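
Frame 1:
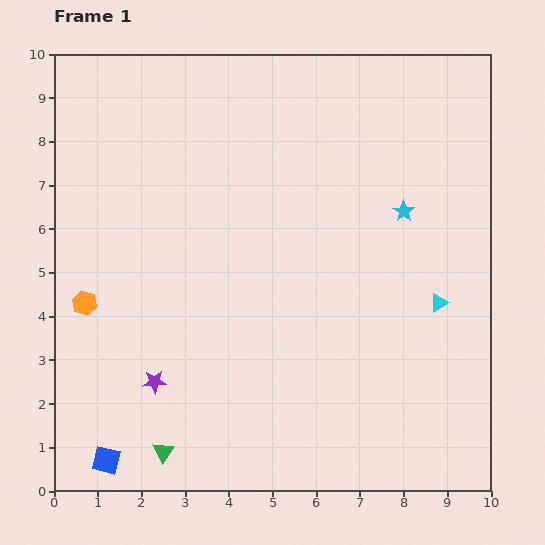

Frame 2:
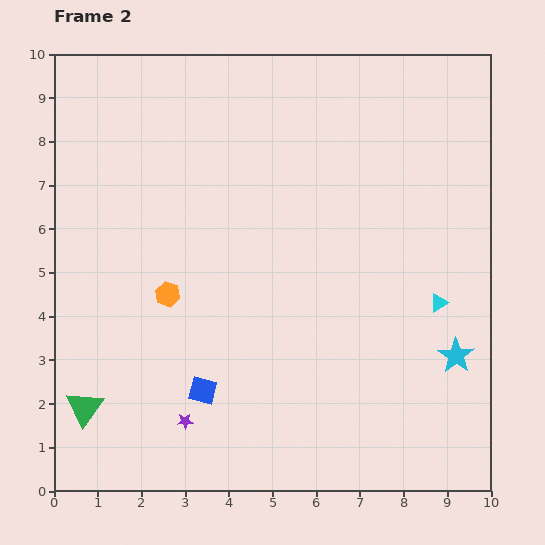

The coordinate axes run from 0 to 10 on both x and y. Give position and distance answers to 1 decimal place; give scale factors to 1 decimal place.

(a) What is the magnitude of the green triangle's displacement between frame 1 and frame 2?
2.1

The green triangle moved from (2.5, 0.9) to (0.7, 1.9), a distance of √(1.8² + 1.0²) ≈ 2.1.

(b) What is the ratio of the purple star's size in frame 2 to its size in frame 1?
0.7×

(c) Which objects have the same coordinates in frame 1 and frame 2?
the cyan triangle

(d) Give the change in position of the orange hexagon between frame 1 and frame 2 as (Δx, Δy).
(1.9, 0.2)

The orange hexagon was at (0.7, 4.3) in frame 1 and (2.6, 4.5) in frame 2.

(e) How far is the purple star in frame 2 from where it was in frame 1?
1.1

The purple star moved from (2.3, 2.5) to (3.0, 1.6), a distance of √(0.7² + 0.9²) ≈ 1.1.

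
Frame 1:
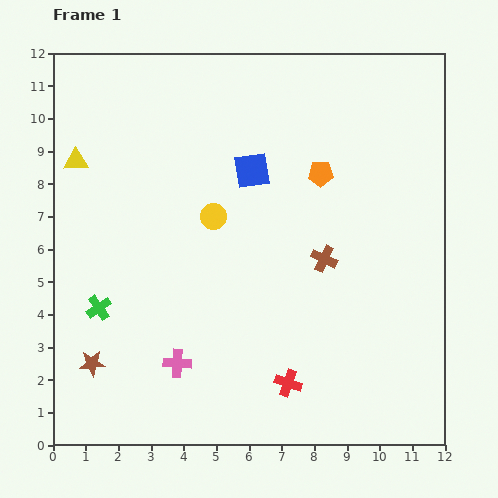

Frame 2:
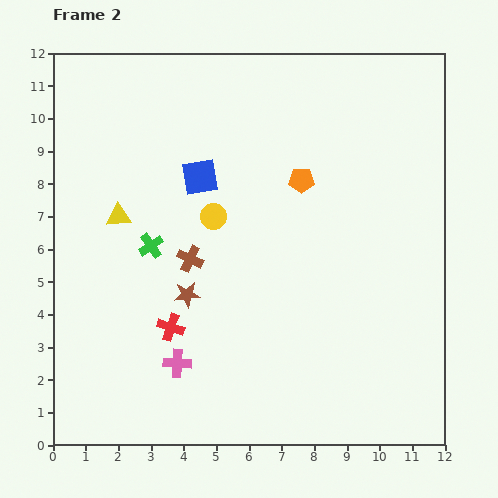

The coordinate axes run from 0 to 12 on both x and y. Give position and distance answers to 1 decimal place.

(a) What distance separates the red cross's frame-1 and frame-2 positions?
4.0

The red cross moved from (7.2, 1.9) to (3.6, 3.6), a distance of √(3.6² + 1.7²) ≈ 4.0.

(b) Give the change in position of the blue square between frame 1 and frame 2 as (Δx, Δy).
(-1.6, -0.2)

The blue square was at (6.1, 8.4) in frame 1 and (4.5, 8.2) in frame 2.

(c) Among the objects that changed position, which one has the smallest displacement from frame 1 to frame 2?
the orange pentagon

(moved 0.6)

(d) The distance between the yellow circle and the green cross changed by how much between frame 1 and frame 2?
-2.4

Distance in frame 1: 4.5. Distance in frame 2: 2.1.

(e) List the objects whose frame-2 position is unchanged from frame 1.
the yellow circle, the pink cross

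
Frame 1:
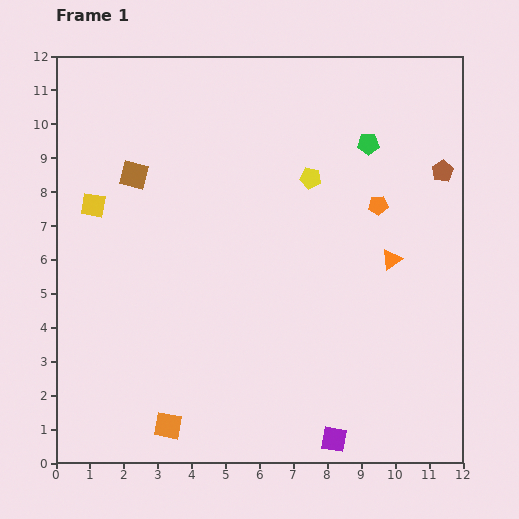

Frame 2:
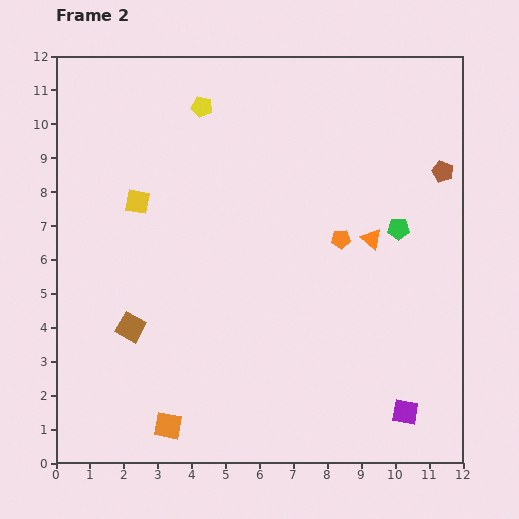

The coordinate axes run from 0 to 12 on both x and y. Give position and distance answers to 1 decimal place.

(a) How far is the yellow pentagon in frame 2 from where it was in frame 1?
3.8

The yellow pentagon moved from (7.5, 8.4) to (4.3, 10.5), a distance of √(3.2² + 2.1²) ≈ 3.8.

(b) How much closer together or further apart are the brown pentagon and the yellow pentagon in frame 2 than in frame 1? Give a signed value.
+3.4

Distance in frame 1: 3.9. Distance in frame 2: 7.3.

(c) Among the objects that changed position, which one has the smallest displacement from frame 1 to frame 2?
the orange triangle

(moved 0.8)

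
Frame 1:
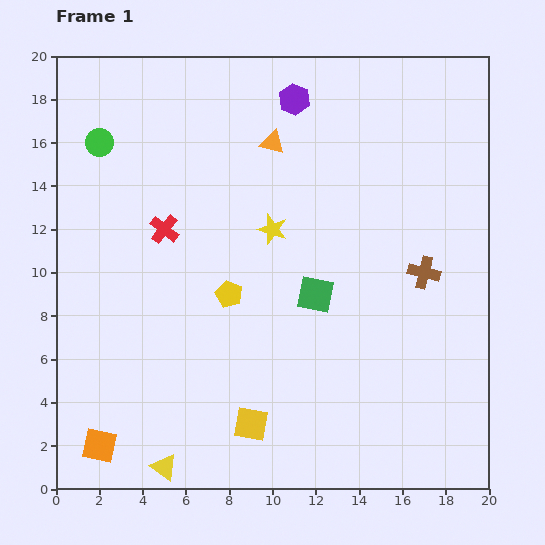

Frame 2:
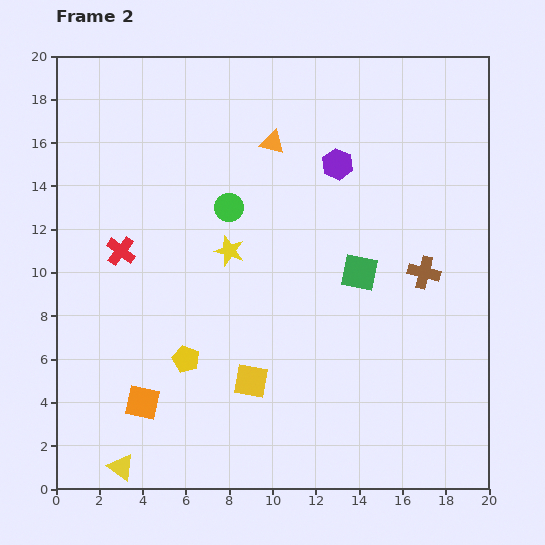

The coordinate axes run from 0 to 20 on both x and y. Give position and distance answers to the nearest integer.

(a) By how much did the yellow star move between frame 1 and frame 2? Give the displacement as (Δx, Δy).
(-2, -1)

The yellow star was at (10, 12) in frame 1 and (8, 11) in frame 2.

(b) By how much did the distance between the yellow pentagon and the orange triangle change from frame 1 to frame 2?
+4

Distance in frame 1: 7. Distance in frame 2: 11.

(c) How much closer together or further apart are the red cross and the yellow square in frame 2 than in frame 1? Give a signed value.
-2

Distance in frame 1: 10. Distance in frame 2: 8.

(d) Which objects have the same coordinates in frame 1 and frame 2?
the brown cross, the orange triangle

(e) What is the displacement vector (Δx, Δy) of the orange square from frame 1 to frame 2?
(2, 2)

The orange square was at (2, 2) in frame 1 and (4, 4) in frame 2.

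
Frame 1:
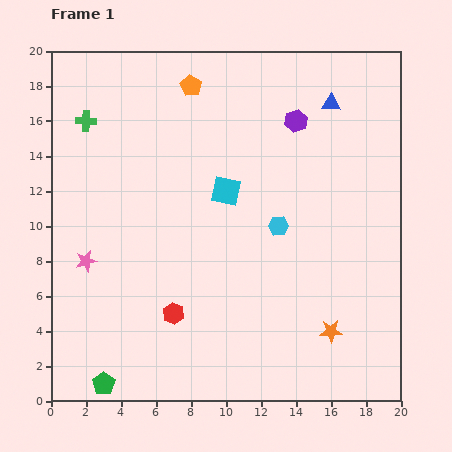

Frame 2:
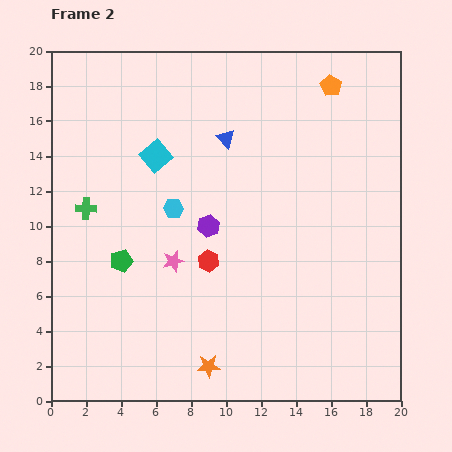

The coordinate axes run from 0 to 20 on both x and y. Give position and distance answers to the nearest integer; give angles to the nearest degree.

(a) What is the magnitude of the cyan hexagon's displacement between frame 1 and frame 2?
6

The cyan hexagon moved from (13, 10) to (7, 11), a distance of √(6² + 1²) ≈ 6.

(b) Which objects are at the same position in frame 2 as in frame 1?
none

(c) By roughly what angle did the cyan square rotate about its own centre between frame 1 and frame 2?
39° clockwise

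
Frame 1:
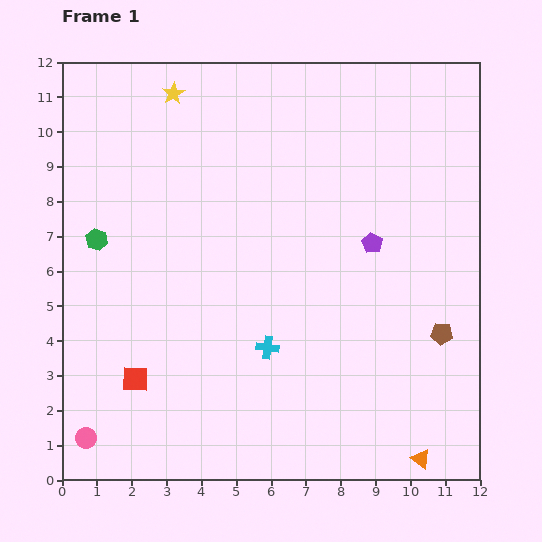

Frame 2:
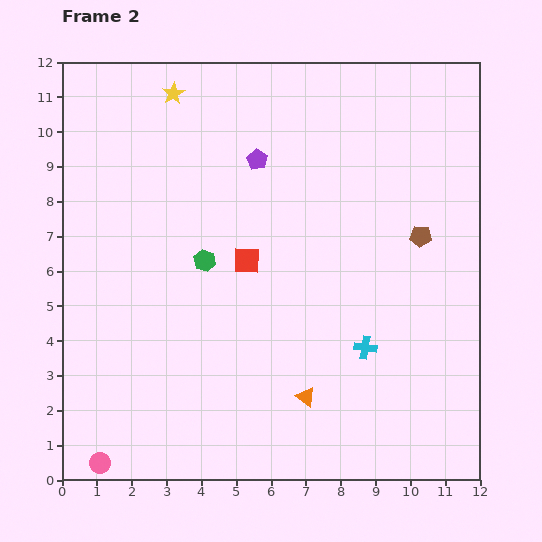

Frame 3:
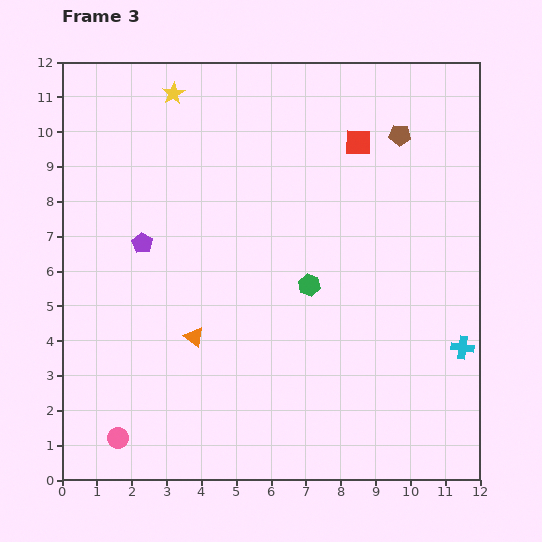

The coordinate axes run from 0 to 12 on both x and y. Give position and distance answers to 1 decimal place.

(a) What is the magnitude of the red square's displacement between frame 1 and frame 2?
4.7

The red square moved from (2.1, 2.9) to (5.3, 6.3), a distance of √(3.2² + 3.4²) ≈ 4.7.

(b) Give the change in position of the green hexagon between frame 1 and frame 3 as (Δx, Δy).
(6.1, -1.3)

The green hexagon was at (1.0, 6.9) in frame 1 and (7.1, 5.6) in frame 3.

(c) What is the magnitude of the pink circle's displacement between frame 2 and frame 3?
0.9

The pink circle moved from (1.1, 0.5) to (1.6, 1.2), a distance of √(0.5² + 0.7²) ≈ 0.9.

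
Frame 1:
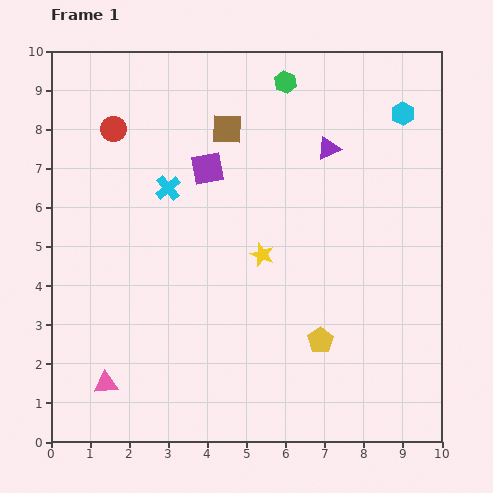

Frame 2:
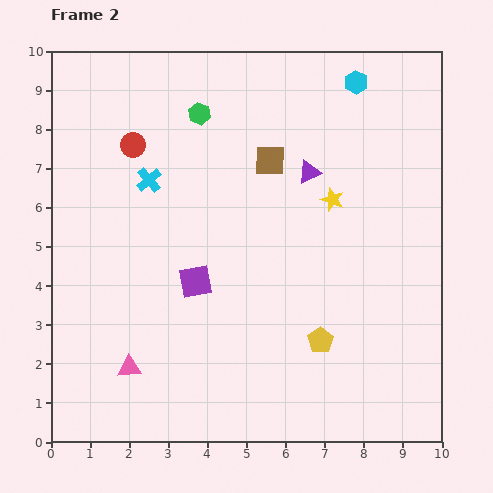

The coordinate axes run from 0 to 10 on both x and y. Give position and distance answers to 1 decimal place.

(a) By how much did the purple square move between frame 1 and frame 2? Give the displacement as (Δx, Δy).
(-0.3, -2.9)

The purple square was at (4.0, 7.0) in frame 1 and (3.7, 4.1) in frame 2.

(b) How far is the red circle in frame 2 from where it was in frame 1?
0.6

The red circle moved from (1.6, 8.0) to (2.1, 7.6), a distance of √(0.5² + 0.4²) ≈ 0.6.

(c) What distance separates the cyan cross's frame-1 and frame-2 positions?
0.5

The cyan cross moved from (3.0, 6.5) to (2.5, 6.7), a distance of √(0.5² + 0.2²) ≈ 0.5.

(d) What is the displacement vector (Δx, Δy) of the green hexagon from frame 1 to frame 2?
(-2.2, -0.8)

The green hexagon was at (6.0, 9.2) in frame 1 and (3.8, 8.4) in frame 2.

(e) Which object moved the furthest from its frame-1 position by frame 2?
the purple square

(moved 2.9; next 2.3)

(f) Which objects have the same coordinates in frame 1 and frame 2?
the yellow pentagon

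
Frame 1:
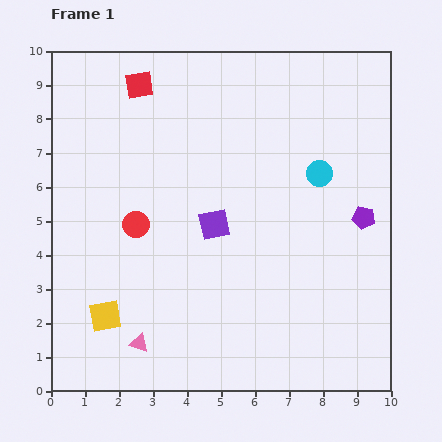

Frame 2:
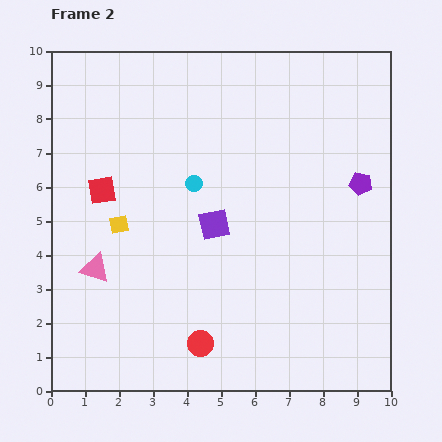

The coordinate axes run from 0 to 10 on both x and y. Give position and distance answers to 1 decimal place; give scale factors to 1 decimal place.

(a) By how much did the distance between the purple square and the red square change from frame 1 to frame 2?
-1.3

Distance in frame 1: 4.7. Distance in frame 2: 3.4.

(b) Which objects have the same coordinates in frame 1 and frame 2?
the purple square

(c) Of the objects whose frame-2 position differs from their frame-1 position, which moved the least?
the purple pentagon

(moved 1.0)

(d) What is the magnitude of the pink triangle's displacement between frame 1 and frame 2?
2.6

The pink triangle moved from (2.6, 1.4) to (1.3, 3.6), a distance of √(1.3² + 2.2²) ≈ 2.6.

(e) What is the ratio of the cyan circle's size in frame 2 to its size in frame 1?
0.6×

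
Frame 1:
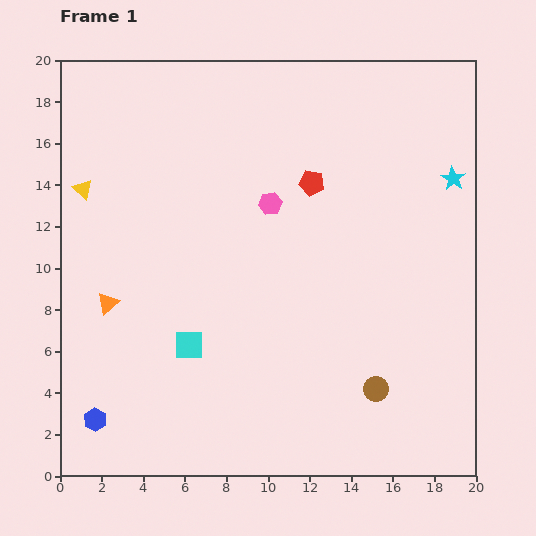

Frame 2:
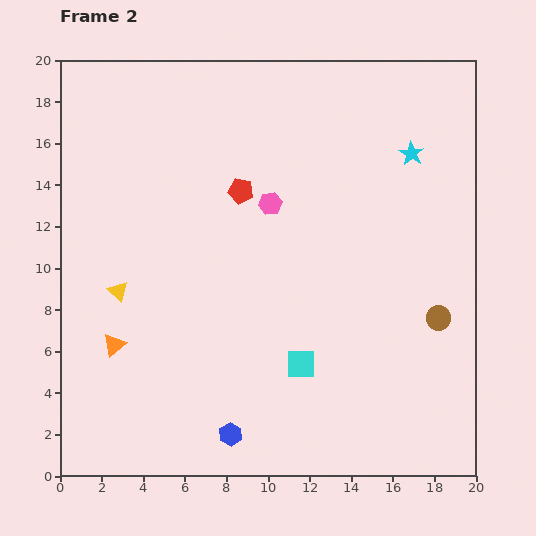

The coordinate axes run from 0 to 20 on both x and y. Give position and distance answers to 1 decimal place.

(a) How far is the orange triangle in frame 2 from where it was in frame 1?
2.0

The orange triangle moved from (2.3, 8.3) to (2.6, 6.3), a distance of √(0.3² + 2.0²) ≈ 2.0.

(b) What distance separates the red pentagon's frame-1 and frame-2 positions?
3.4

The red pentagon moved from (12.1, 14.1) to (8.7, 13.7), a distance of √(3.4² + 0.4²) ≈ 3.4.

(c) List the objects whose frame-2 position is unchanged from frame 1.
the pink hexagon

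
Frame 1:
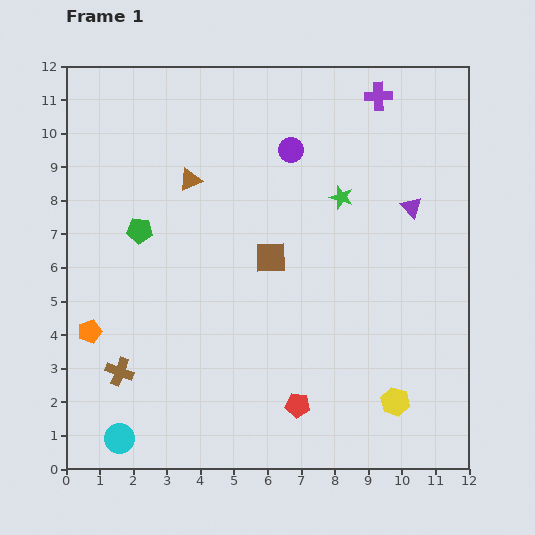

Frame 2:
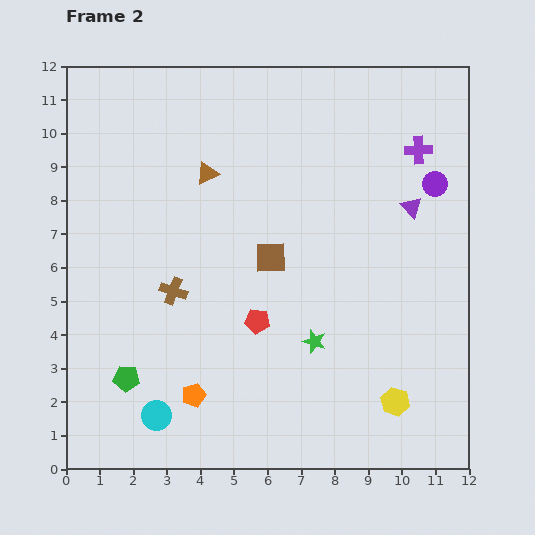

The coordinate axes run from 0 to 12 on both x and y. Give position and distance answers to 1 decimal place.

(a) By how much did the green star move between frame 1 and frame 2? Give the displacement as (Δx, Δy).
(-0.8, -4.3)

The green star was at (8.2, 8.1) in frame 1 and (7.4, 3.8) in frame 2.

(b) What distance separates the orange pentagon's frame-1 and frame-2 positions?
3.6

The orange pentagon moved from (0.7, 4.1) to (3.8, 2.2), a distance of √(3.1² + 1.9²) ≈ 3.6.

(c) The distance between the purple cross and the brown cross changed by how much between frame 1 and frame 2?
-2.8

Distance in frame 1: 11.2. Distance in frame 2: 8.4.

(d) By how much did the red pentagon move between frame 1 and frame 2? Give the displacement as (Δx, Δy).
(-1.2, 2.5)

The red pentagon was at (6.9, 1.9) in frame 1 and (5.7, 4.4) in frame 2.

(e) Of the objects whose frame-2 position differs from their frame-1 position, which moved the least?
the brown triangle

(moved 0.5)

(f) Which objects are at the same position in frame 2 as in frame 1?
the brown square, the yellow hexagon, the purple triangle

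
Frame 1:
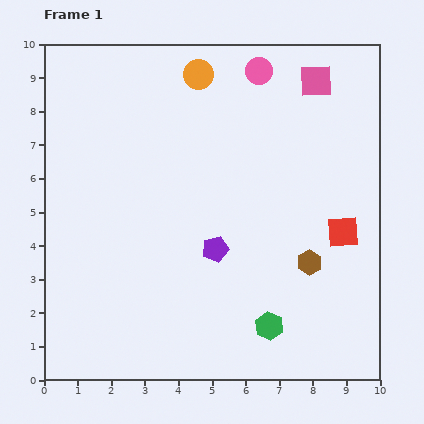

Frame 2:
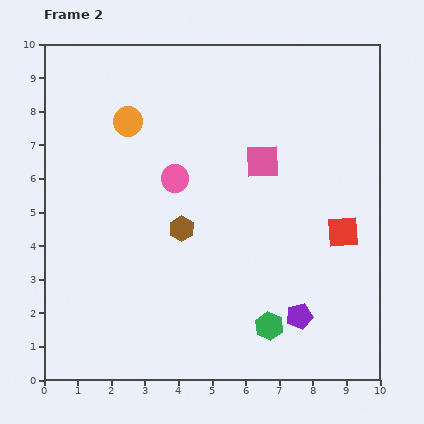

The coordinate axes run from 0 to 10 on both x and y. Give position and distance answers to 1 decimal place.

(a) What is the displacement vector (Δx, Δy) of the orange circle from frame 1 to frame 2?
(-2.1, -1.4)

The orange circle was at (4.6, 9.1) in frame 1 and (2.5, 7.7) in frame 2.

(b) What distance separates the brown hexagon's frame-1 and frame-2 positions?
3.9

The brown hexagon moved from (7.9, 3.5) to (4.1, 4.5), a distance of √(3.8² + 1.0²) ≈ 3.9.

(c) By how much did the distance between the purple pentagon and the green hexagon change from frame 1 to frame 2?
-1.9

Distance in frame 1: 2.8. Distance in frame 2: 0.9.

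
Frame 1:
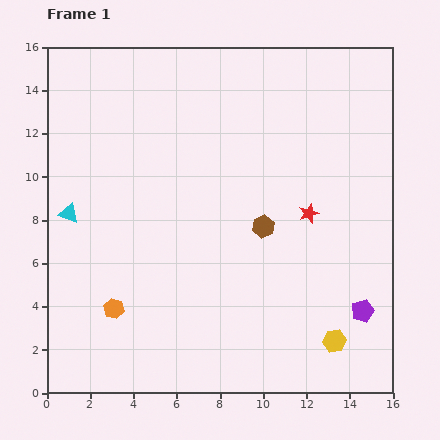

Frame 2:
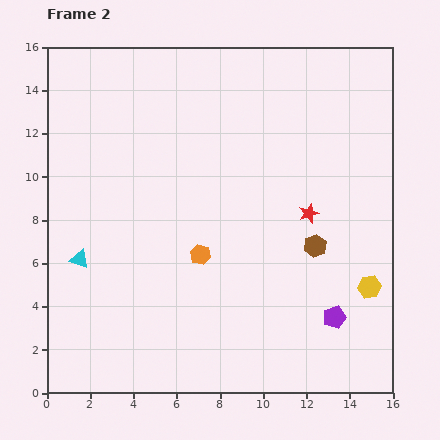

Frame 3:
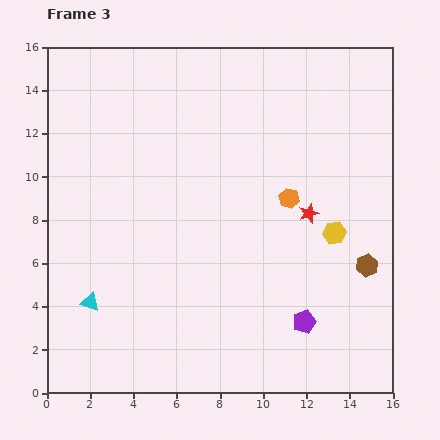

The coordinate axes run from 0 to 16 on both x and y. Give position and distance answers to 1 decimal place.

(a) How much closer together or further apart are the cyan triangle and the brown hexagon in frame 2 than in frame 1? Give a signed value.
+1.9

Distance in frame 1: 9.0. Distance in frame 2: 10.9.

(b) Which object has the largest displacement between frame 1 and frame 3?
the orange hexagon

(moved 9.6; next 5.1)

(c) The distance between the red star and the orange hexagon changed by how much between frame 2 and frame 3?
-4.2

Distance in frame 2: 5.3. Distance in frame 3: 1.1.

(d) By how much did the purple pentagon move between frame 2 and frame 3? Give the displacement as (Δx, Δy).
(-1.4, -0.2)

The purple pentagon was at (13.3, 3.5) in frame 2 and (11.9, 3.3) in frame 3.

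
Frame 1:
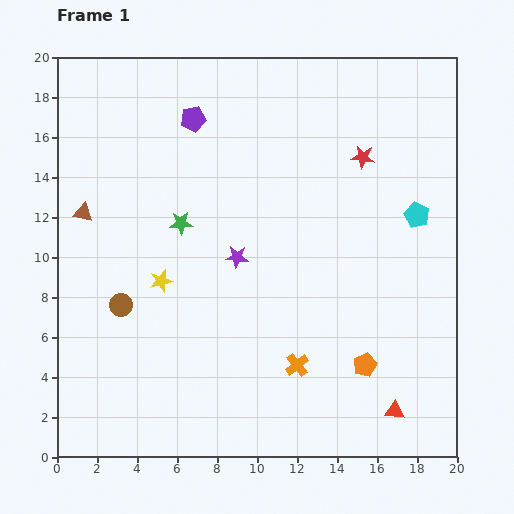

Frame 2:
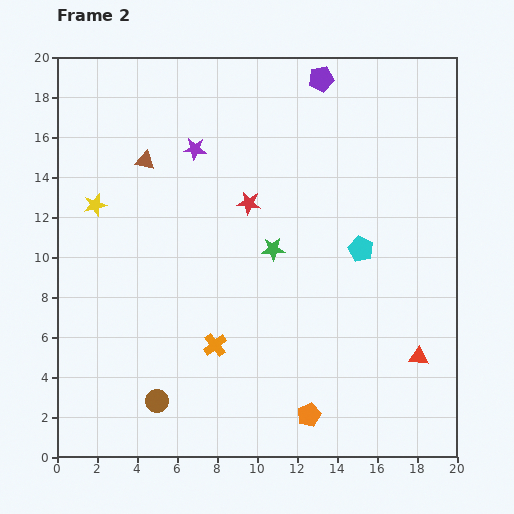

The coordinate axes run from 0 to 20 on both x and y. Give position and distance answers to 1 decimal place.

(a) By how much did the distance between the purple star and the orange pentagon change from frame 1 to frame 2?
+6.1

Distance in frame 1: 8.4. Distance in frame 2: 14.5.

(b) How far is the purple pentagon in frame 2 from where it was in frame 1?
6.7

The purple pentagon moved from (6.8, 16.9) to (13.2, 18.9), a distance of √(6.4² + 2.0²) ≈ 6.7.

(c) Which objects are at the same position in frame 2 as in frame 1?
none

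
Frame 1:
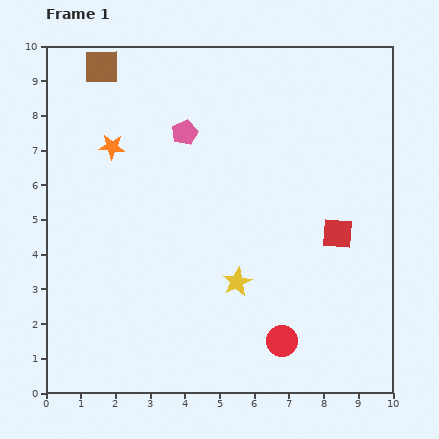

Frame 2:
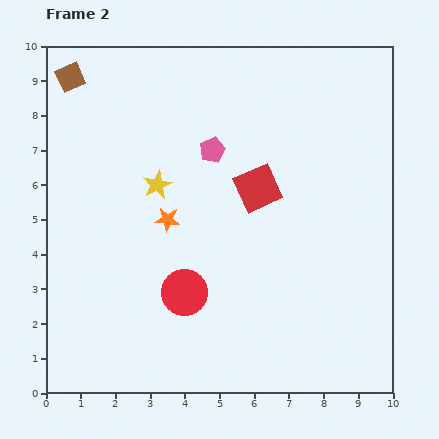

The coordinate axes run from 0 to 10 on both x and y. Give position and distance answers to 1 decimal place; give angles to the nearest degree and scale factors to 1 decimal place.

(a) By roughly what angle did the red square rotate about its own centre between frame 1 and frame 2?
29° counter-clockwise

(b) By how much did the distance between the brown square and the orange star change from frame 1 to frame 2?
+2.7

Distance in frame 1: 2.3. Distance in frame 2: 5.0.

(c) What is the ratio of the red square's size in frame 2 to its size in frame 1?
1.4×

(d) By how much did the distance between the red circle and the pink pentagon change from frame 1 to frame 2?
-2.4

Distance in frame 1: 6.6. Distance in frame 2: 4.2.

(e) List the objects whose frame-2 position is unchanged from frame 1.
none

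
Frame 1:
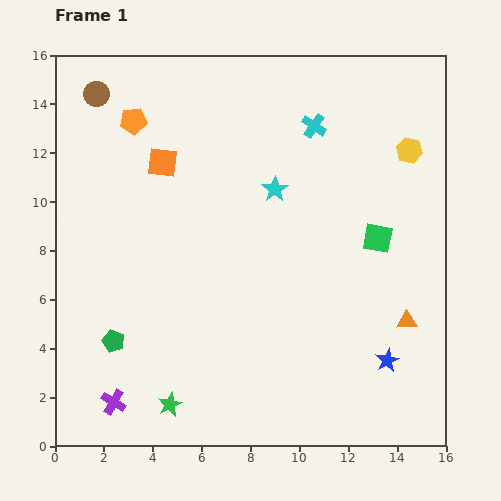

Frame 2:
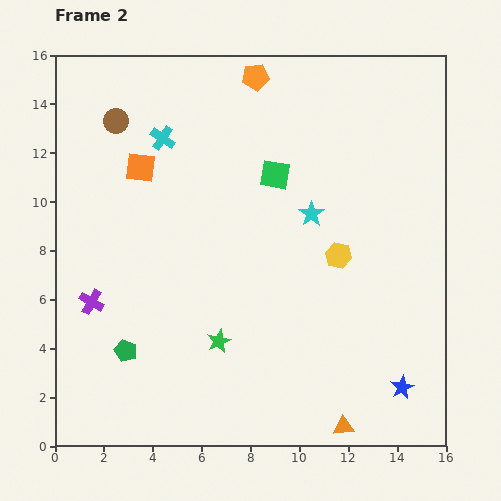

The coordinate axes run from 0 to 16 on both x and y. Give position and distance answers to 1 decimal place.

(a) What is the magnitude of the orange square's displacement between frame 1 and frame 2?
0.9

The orange square moved from (4.4, 11.6) to (3.5, 11.4), a distance of √(0.9² + 0.2²) ≈ 0.9.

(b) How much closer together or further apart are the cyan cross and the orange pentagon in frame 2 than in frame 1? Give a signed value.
-2.9

Distance in frame 1: 7.4. Distance in frame 2: 4.5.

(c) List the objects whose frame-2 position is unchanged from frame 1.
none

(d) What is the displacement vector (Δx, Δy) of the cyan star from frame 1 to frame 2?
(1.5, -1.0)

The cyan star was at (9.0, 10.5) in frame 1 and (10.5, 9.5) in frame 2.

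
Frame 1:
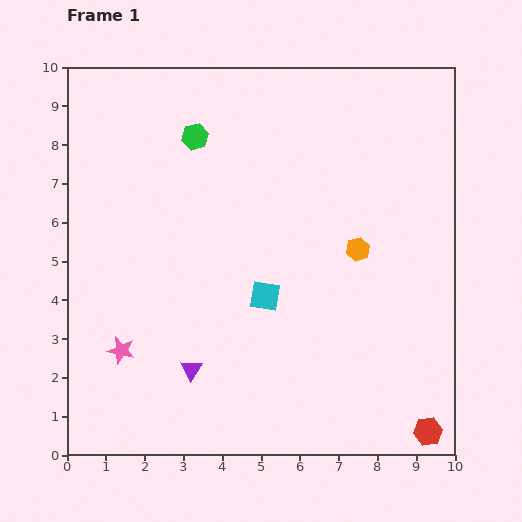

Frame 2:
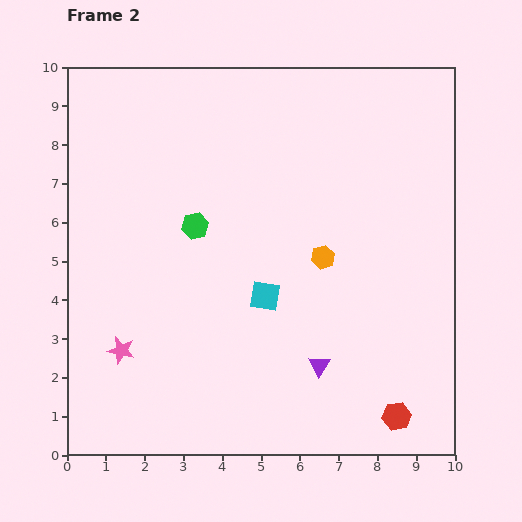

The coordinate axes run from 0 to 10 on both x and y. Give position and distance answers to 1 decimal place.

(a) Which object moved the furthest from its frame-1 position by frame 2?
the purple triangle

(moved 3.3; next 2.3)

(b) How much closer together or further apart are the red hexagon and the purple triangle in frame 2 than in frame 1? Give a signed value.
-3.9

Distance in frame 1: 6.3. Distance in frame 2: 2.4.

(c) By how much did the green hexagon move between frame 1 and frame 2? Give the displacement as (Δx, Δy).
(0.0, -2.3)

The green hexagon was at (3.3, 8.2) in frame 1 and (3.3, 5.9) in frame 2.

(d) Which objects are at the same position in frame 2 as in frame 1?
the cyan square, the pink star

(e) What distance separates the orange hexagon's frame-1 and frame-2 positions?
0.9

The orange hexagon moved from (7.5, 5.3) to (6.6, 5.1), a distance of √(0.9² + 0.2²) ≈ 0.9.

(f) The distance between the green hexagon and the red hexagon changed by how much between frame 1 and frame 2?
-2.6

Distance in frame 1: 9.7. Distance in frame 2: 7.1.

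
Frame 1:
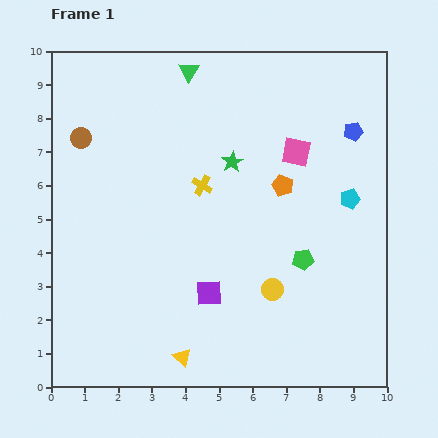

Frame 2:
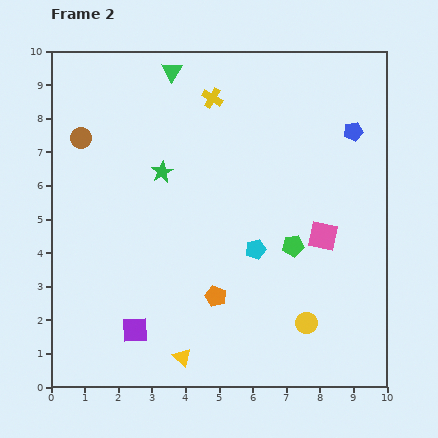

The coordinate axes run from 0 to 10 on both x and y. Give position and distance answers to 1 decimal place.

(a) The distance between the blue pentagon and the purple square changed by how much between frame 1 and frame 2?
+2.4

Distance in frame 1: 6.4. Distance in frame 2: 8.8.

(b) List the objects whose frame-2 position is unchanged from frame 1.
the blue pentagon, the yellow triangle, the brown circle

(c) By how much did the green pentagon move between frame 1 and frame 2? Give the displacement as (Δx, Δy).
(-0.3, 0.4)

The green pentagon was at (7.5, 3.8) in frame 1 and (7.2, 4.2) in frame 2.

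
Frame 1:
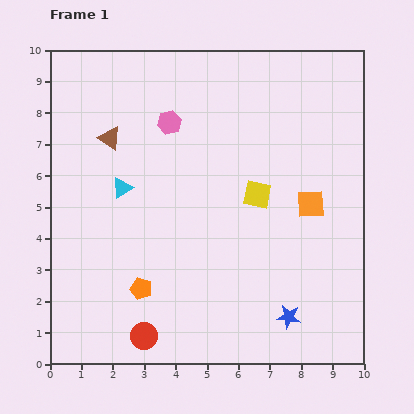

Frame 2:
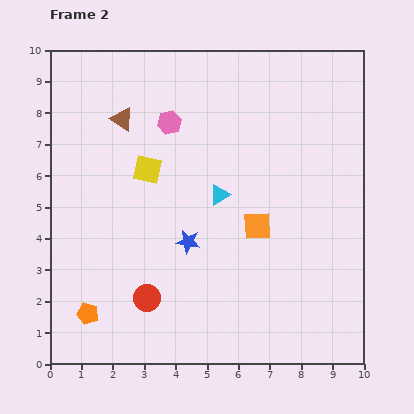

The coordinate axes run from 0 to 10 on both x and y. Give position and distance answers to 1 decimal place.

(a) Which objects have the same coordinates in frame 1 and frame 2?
the pink hexagon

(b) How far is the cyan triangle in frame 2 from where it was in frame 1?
3.1

The cyan triangle moved from (2.3, 5.6) to (5.4, 5.4), a distance of √(3.1² + 0.2²) ≈ 3.1.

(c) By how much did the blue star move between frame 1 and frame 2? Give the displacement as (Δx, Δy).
(-3.2, 2.4)

The blue star was at (7.6, 1.5) in frame 1 and (4.4, 3.9) in frame 2.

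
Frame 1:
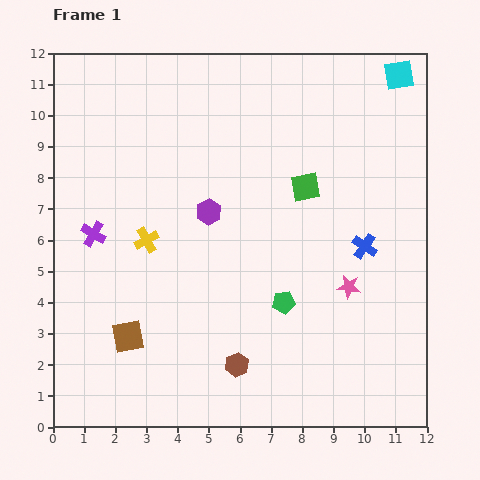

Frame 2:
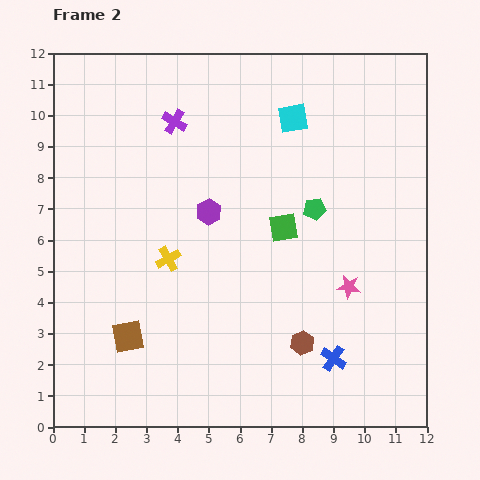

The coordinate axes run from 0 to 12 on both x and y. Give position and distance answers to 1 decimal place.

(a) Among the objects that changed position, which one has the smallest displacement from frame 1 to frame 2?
the yellow cross

(moved 0.9)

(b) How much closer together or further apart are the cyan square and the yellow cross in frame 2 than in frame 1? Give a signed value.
-3.7

Distance in frame 1: 9.7. Distance in frame 2: 6.0.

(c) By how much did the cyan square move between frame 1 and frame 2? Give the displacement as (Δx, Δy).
(-3.4, -1.4)

The cyan square was at (11.1, 11.3) in frame 1 and (7.7, 9.9) in frame 2.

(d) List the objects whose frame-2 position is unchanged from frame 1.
the pink star, the purple hexagon, the brown square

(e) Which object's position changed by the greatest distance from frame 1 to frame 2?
the purple cross

(moved 4.4; next 3.7)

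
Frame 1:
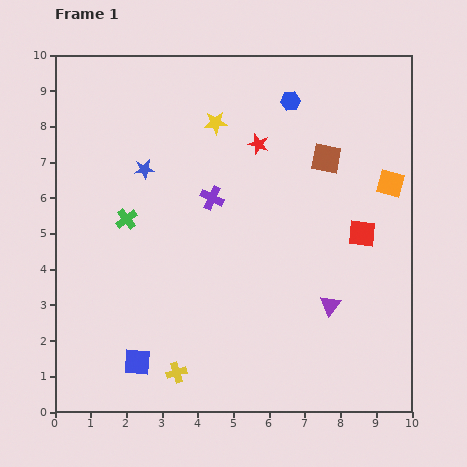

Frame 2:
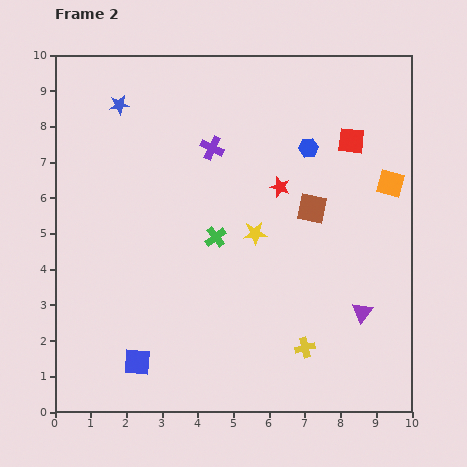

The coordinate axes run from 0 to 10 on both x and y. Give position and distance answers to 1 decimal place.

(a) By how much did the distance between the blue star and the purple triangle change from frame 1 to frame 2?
+2.5

Distance in frame 1: 6.4. Distance in frame 2: 8.9.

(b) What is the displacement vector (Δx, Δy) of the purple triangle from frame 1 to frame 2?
(0.9, -0.2)

The purple triangle was at (7.7, 3.0) in frame 1 and (8.6, 2.8) in frame 2.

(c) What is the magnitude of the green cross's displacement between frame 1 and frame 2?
2.5

The green cross moved from (2.0, 5.4) to (4.5, 4.9), a distance of √(2.5² + 0.5²) ≈ 2.5.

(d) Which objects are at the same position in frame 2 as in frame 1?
the orange square, the blue square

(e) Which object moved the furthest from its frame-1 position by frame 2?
the yellow cross

(moved 3.7; next 3.3)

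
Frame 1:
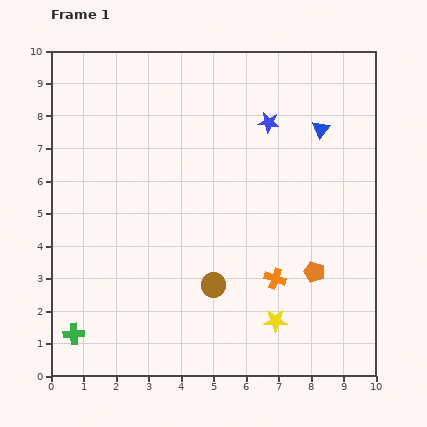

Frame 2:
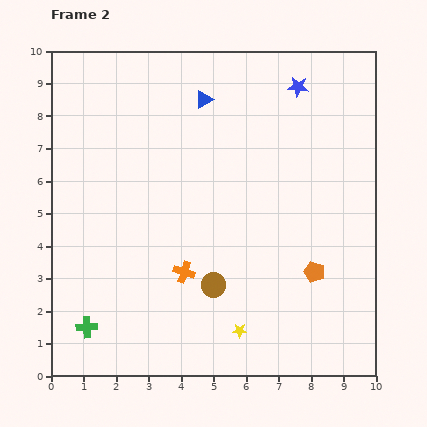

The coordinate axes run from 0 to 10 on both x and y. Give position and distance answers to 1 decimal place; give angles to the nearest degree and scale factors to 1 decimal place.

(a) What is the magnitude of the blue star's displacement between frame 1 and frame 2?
1.4

The blue star moved from (6.7, 7.8) to (7.6, 8.9), a distance of √(0.9² + 1.1²) ≈ 1.4.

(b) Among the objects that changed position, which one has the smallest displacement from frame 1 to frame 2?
the green cross

(moved 0.4)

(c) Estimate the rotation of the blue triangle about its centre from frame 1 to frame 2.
22° clockwise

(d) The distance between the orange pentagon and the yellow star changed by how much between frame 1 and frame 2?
+1.0

Distance in frame 1: 1.9. Distance in frame 2: 2.9.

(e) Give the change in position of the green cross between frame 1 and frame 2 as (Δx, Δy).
(0.4, 0.2)

The green cross was at (0.7, 1.3) in frame 1 and (1.1, 1.5) in frame 2.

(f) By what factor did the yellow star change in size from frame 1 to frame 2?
0.6×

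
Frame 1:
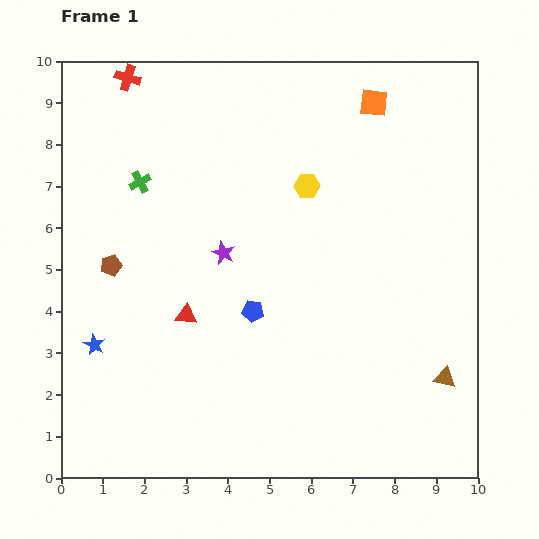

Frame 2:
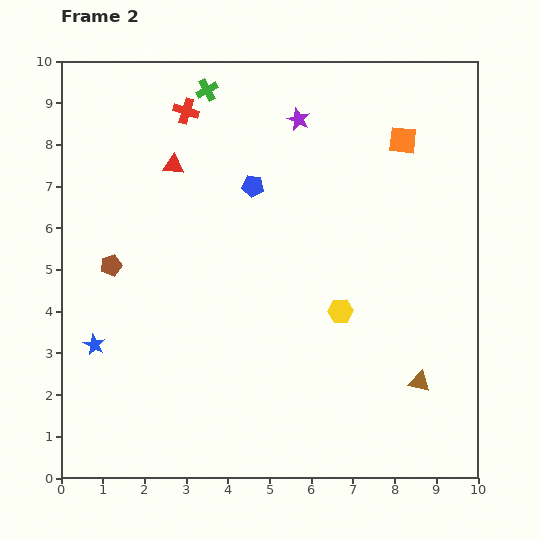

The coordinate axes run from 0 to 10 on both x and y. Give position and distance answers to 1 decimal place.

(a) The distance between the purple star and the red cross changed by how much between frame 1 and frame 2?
-2.1

Distance in frame 1: 4.8. Distance in frame 2: 2.7.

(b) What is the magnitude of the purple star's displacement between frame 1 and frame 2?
3.7

The purple star moved from (3.9, 5.4) to (5.7, 8.6), a distance of √(1.8² + 3.2²) ≈ 3.7.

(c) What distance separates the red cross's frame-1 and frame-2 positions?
1.6

The red cross moved from (1.6, 9.6) to (3.0, 8.8), a distance of √(1.4² + 0.8²) ≈ 1.6.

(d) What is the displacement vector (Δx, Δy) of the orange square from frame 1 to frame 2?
(0.7, -0.9)

The orange square was at (7.5, 9.0) in frame 1 and (8.2, 8.1) in frame 2.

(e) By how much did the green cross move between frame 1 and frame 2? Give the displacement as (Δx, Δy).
(1.6, 2.2)

The green cross was at (1.9, 7.1) in frame 1 and (3.5, 9.3) in frame 2.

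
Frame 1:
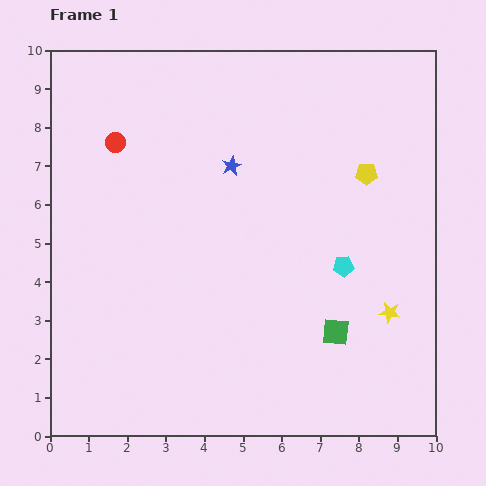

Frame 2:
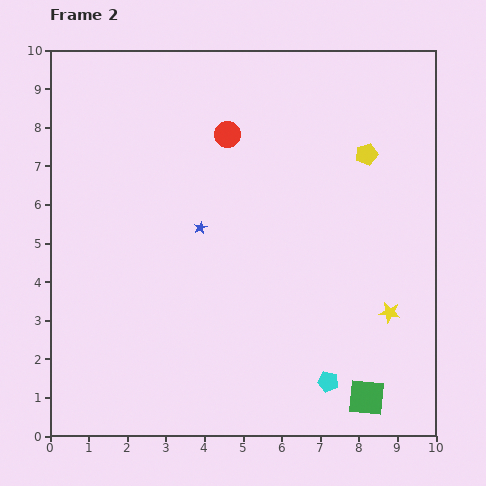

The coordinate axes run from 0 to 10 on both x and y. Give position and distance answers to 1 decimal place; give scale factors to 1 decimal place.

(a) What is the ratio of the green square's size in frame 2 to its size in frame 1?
1.3×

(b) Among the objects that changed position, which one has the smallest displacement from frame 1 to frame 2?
the yellow pentagon

(moved 0.5)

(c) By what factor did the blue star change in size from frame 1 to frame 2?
0.6×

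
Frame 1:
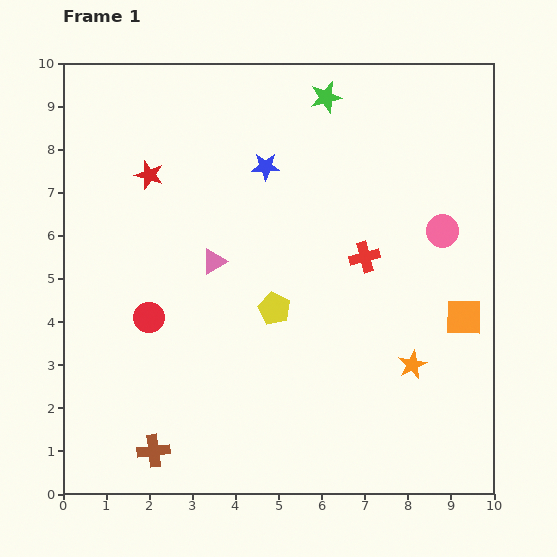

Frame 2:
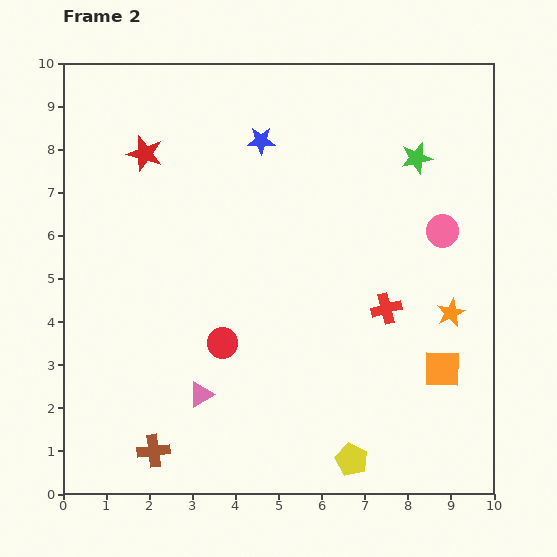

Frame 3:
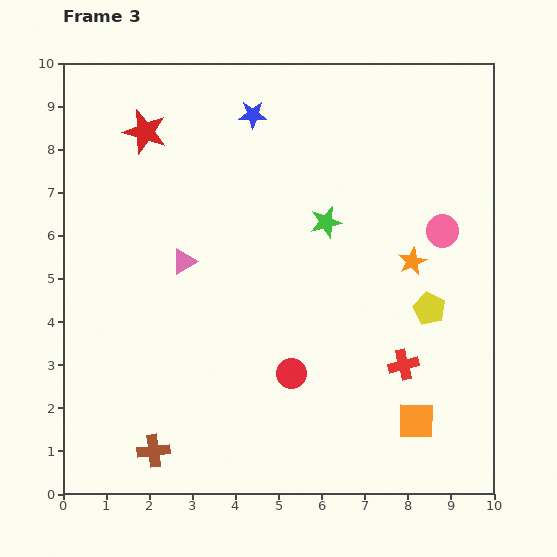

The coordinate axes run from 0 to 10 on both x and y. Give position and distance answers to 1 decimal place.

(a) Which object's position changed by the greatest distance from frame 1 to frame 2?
the yellow pentagon

(moved 3.9; next 3.1)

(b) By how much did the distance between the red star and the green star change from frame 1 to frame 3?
+0.2

Distance in frame 1: 4.5. Distance in frame 3: 4.7.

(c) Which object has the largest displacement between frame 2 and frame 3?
the yellow pentagon

(moved 3.9; next 3.1)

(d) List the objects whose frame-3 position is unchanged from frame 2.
the brown cross, the pink circle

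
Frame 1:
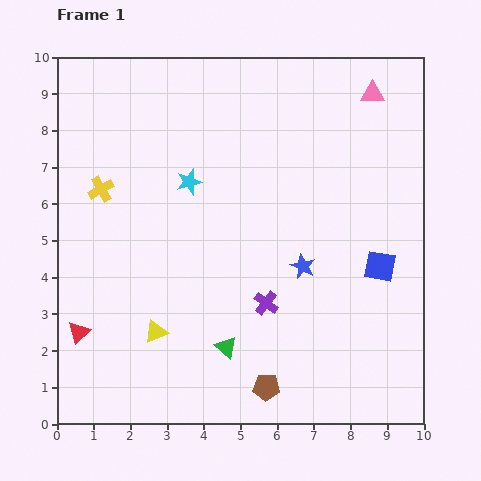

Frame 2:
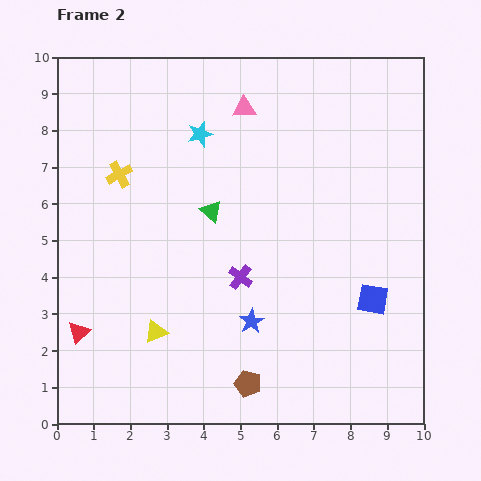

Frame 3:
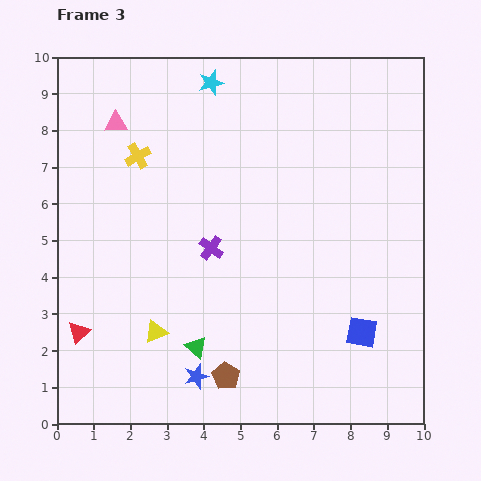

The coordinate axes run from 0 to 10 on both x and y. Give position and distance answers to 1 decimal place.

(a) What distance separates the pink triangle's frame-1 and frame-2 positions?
3.5

The pink triangle moved from (8.6, 9.0) to (5.1, 8.6), a distance of √(3.5² + 0.4²) ≈ 3.5.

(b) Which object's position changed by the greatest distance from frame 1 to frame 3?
the pink triangle

(moved 7.0; next 4.2)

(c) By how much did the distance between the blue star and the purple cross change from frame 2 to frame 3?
+2.3

Distance in frame 2: 1.2. Distance in frame 3: 3.5.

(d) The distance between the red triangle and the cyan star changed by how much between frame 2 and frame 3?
+1.4

Distance in frame 2: 6.3. Distance in frame 3: 7.7.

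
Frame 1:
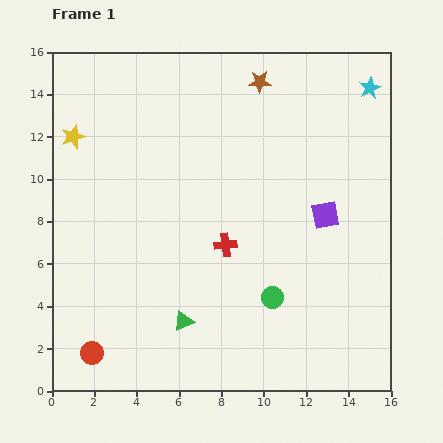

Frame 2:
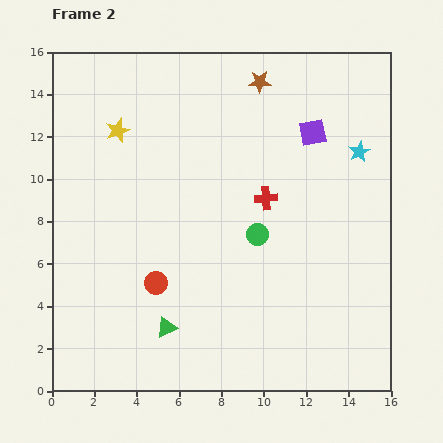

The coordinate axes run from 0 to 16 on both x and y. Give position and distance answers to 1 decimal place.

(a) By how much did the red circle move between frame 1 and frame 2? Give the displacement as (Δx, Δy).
(3.0, 3.3)

The red circle was at (1.9, 1.8) in frame 1 and (4.9, 5.1) in frame 2.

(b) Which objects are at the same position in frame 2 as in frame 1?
the brown star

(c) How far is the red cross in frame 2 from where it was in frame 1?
2.9

The red cross moved from (8.2, 6.9) to (10.1, 9.1), a distance of √(1.9² + 2.2²) ≈ 2.9.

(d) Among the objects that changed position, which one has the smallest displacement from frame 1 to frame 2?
the green triangle

(moved 0.9)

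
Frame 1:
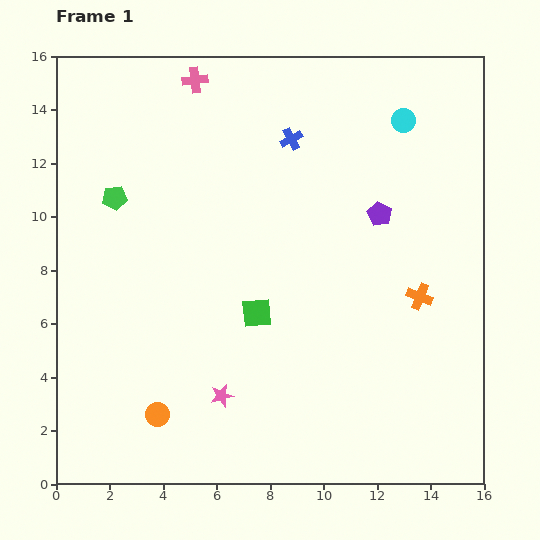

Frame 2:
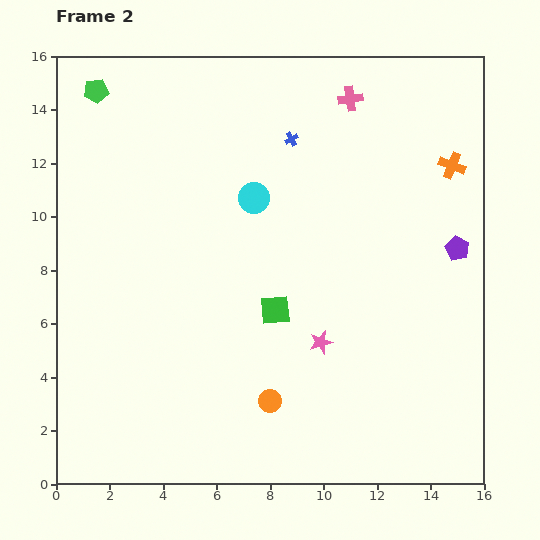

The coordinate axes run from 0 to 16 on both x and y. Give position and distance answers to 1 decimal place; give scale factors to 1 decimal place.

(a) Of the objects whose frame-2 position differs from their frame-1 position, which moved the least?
the green square

(moved 0.7)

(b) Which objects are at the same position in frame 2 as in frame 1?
the blue cross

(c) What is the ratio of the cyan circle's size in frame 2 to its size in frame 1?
1.3×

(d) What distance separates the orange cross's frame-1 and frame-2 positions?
5.0

The orange cross moved from (13.6, 7.0) to (14.8, 11.9), a distance of √(1.2² + 4.9²) ≈ 5.0.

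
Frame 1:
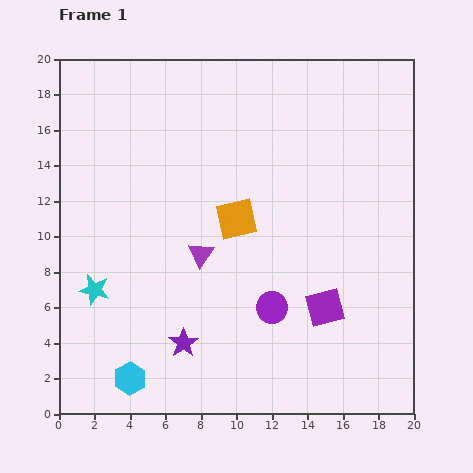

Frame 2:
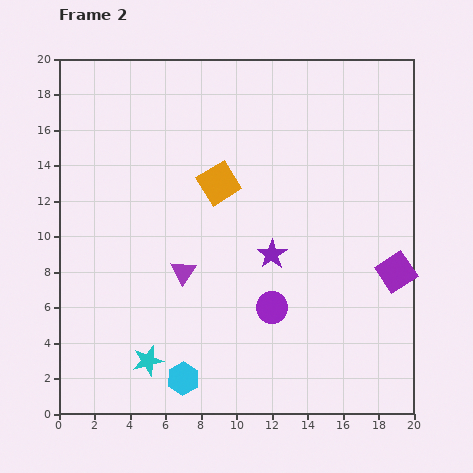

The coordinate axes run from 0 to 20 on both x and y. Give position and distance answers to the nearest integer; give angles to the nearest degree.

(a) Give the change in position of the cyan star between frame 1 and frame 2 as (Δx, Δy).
(3, -4)

The cyan star was at (2, 7) in frame 1 and (5, 3) in frame 2.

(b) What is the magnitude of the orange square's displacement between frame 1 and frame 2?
2

The orange square moved from (10, 11) to (9, 13), a distance of √(1² + 2²) ≈ 2.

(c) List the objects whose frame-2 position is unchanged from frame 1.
the purple circle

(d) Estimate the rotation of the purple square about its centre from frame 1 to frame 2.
19° counter-clockwise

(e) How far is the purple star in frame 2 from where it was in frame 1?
7

The purple star moved from (7, 4) to (12, 9), a distance of √(5² + 5²) ≈ 7.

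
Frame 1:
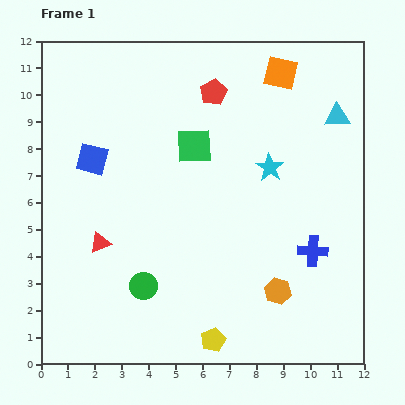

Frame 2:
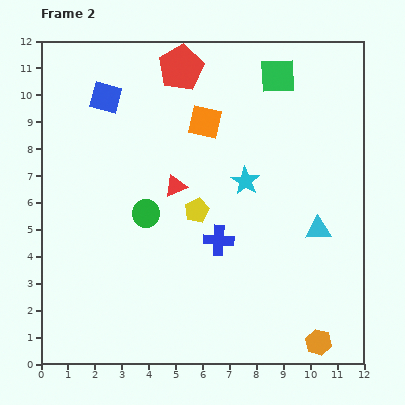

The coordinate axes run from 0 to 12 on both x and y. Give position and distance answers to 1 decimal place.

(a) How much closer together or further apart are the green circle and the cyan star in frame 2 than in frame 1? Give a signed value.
-2.5

Distance in frame 1: 6.4. Distance in frame 2: 3.9.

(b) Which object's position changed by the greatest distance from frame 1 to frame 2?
the yellow pentagon

(moved 4.8; next 4.3)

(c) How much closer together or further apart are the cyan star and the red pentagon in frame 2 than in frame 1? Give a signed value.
+1.3

Distance in frame 1: 3.5. Distance in frame 2: 4.8.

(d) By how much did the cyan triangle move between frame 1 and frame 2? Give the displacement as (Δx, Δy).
(-0.7, -4.2)

The cyan triangle was at (11.0, 9.2) in frame 1 and (10.3, 5.0) in frame 2.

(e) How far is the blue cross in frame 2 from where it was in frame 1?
3.5

The blue cross moved from (10.1, 4.2) to (6.6, 4.6), a distance of √(3.5² + 0.4²) ≈ 3.5.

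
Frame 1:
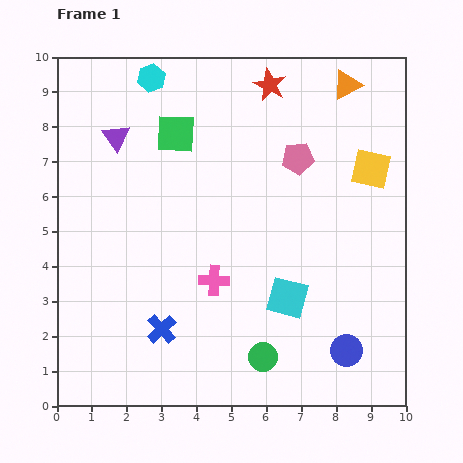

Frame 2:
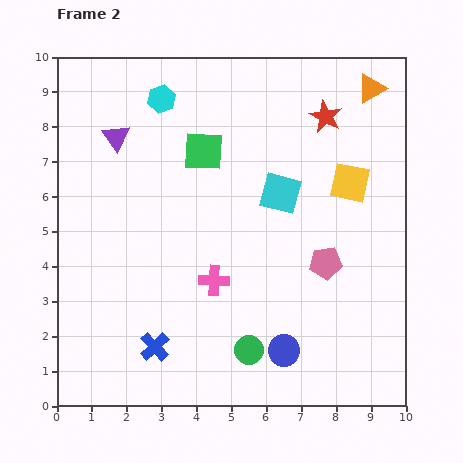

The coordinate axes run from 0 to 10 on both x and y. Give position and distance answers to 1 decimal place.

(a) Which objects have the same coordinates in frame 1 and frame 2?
the purple triangle, the pink cross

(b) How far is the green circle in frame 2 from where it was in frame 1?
0.4

The green circle moved from (5.9, 1.4) to (5.5, 1.6), a distance of √(0.4² + 0.2²) ≈ 0.4.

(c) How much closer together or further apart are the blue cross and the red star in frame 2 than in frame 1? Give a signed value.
+0.5

Distance in frame 1: 7.7. Distance in frame 2: 8.2.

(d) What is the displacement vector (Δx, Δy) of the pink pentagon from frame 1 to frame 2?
(0.8, -3.0)

The pink pentagon was at (6.9, 7.1) in frame 1 and (7.7, 4.1) in frame 2.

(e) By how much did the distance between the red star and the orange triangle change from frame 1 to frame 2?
-0.7

Distance in frame 1: 2.2. Distance in frame 2: 1.5.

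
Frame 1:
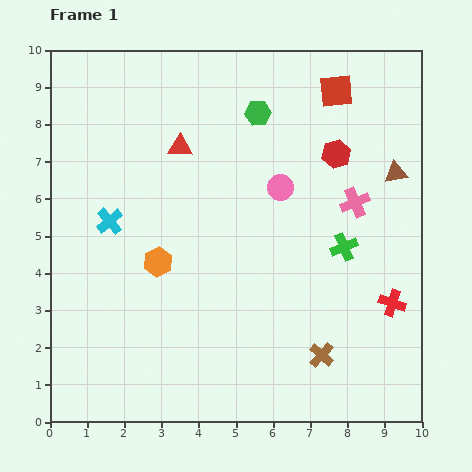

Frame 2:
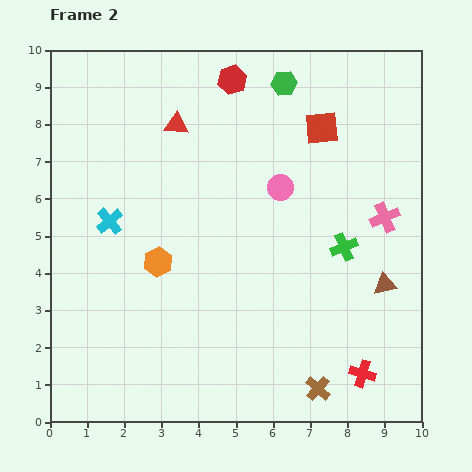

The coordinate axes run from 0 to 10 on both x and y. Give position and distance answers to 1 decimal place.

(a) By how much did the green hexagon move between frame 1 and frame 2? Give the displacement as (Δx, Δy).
(0.7, 0.8)

The green hexagon was at (5.6, 8.3) in frame 1 and (6.3, 9.1) in frame 2.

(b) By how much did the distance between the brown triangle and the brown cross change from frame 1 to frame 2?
-2.0

Distance in frame 1: 5.3. Distance in frame 2: 3.3.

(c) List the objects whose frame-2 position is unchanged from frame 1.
the green cross, the cyan cross, the pink circle, the orange hexagon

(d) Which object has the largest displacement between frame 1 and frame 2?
the red hexagon

(moved 3.4; next 3.0)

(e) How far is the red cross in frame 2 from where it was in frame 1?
2.1

The red cross moved from (9.2, 3.2) to (8.4, 1.3), a distance of √(0.8² + 1.9²) ≈ 2.1.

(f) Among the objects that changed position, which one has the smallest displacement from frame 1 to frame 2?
the red triangle

(moved 0.6)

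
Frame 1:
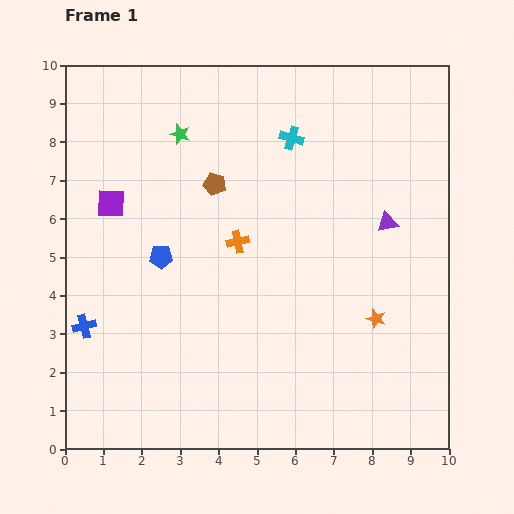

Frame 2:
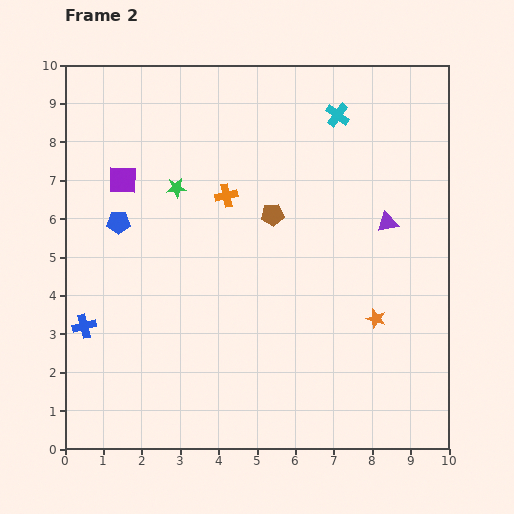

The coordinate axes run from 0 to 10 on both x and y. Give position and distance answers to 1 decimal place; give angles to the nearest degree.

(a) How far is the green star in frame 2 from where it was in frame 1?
1.4

The green star moved from (3.0, 8.2) to (2.9, 6.8), a distance of √(0.1² + 1.4²) ≈ 1.4.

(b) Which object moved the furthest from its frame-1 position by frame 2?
the brown pentagon

(moved 1.7; next 1.4)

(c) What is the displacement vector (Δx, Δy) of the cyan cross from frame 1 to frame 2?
(1.2, 0.6)

The cyan cross was at (5.9, 8.1) in frame 1 and (7.1, 8.7) in frame 2.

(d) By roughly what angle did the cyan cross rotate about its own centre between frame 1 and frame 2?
20° clockwise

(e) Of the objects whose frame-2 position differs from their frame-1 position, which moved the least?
the purple square

(moved 0.7)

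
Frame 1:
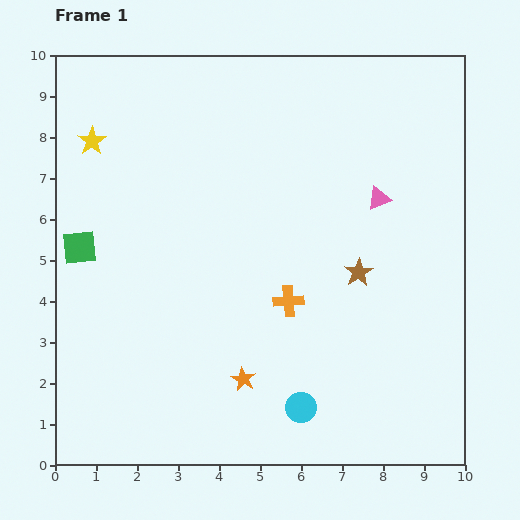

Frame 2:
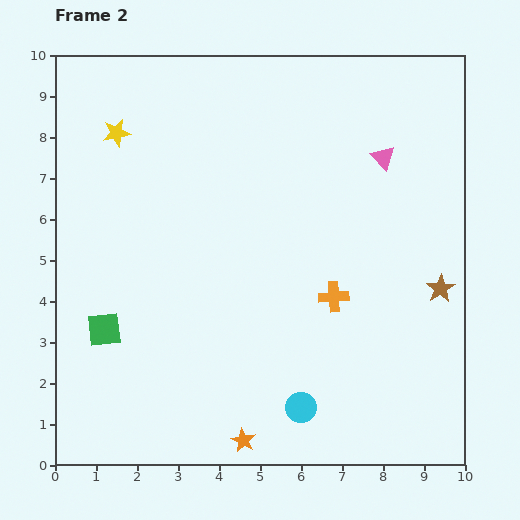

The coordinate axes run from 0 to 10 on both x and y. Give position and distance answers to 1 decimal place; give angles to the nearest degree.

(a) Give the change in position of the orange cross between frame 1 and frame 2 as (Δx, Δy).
(1.1, 0.1)

The orange cross was at (5.7, 4.0) in frame 1 and (6.8, 4.1) in frame 2.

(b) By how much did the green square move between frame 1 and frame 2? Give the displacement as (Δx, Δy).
(0.6, -2.0)

The green square was at (0.6, 5.3) in frame 1 and (1.2, 3.3) in frame 2.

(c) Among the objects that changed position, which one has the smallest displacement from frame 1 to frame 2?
the yellow star

(moved 0.6)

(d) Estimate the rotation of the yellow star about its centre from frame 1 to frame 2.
23° clockwise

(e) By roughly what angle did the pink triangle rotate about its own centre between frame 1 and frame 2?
54° counter-clockwise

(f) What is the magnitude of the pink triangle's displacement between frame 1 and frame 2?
1.0

The pink triangle moved from (7.9, 6.5) to (8.0, 7.5), a distance of √(0.1² + 1.0²) ≈ 1.0.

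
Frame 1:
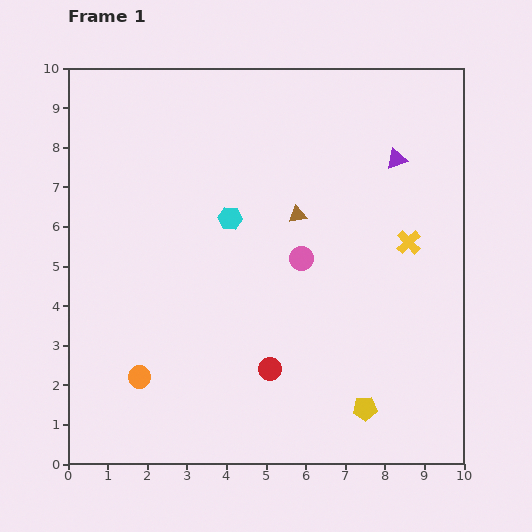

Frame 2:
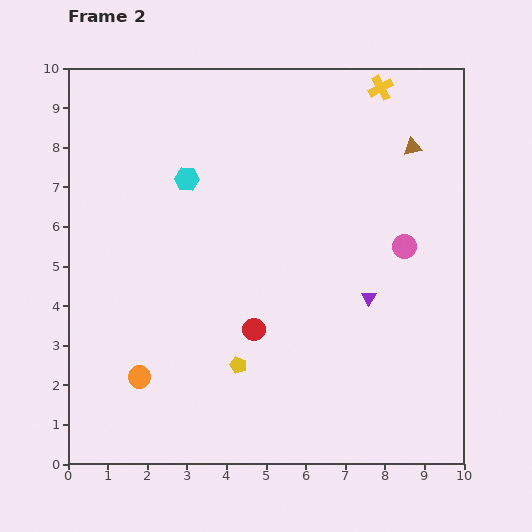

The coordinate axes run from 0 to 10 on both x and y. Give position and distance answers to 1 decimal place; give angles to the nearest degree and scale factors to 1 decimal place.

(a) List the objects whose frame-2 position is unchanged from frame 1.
the orange circle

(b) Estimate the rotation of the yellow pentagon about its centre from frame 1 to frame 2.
25° clockwise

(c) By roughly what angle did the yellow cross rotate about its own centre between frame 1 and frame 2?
16° clockwise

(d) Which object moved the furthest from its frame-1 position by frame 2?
the yellow cross

(moved 4.0; next 3.6)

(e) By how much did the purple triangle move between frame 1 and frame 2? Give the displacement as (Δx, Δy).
(-0.7, -3.5)

The purple triangle was at (8.3, 7.7) in frame 1 and (7.6, 4.2) in frame 2.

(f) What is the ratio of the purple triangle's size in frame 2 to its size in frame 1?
0.7×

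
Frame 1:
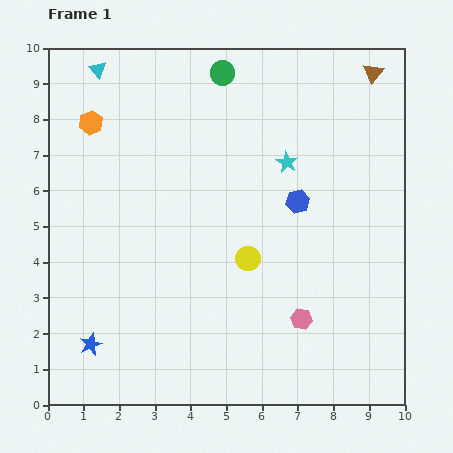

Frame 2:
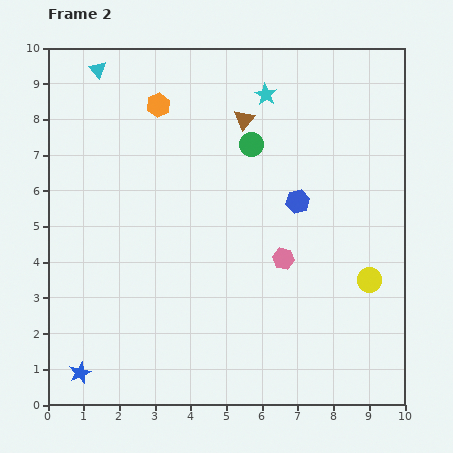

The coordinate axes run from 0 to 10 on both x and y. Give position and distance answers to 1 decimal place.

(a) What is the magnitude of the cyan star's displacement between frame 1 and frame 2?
2.0

The cyan star moved from (6.7, 6.8) to (6.1, 8.7), a distance of √(0.6² + 1.9²) ≈ 2.0.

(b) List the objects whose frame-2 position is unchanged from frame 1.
the blue hexagon, the cyan triangle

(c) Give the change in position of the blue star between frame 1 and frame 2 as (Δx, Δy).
(-0.3, -0.8)

The blue star was at (1.2, 1.7) in frame 1 and (0.9, 0.9) in frame 2.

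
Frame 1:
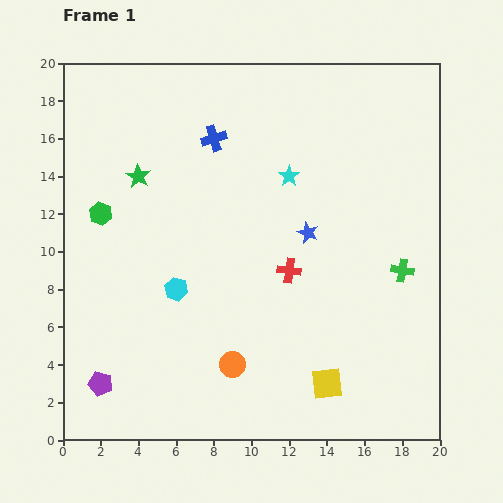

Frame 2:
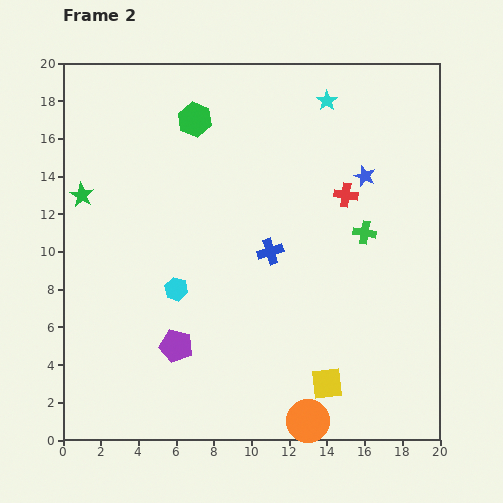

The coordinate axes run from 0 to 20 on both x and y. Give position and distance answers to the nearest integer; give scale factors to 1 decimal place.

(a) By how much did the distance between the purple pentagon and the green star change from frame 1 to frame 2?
-2

Distance in frame 1: 11. Distance in frame 2: 9.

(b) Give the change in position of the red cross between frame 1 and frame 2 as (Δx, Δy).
(3, 4)

The red cross was at (12, 9) in frame 1 and (15, 13) in frame 2.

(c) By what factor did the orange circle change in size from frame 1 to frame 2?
1.6×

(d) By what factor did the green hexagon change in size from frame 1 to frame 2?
1.5×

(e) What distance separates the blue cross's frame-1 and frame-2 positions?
7

The blue cross moved from (8, 16) to (11, 10), a distance of √(3² + 6²) ≈ 7.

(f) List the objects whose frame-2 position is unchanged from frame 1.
the yellow square, the cyan hexagon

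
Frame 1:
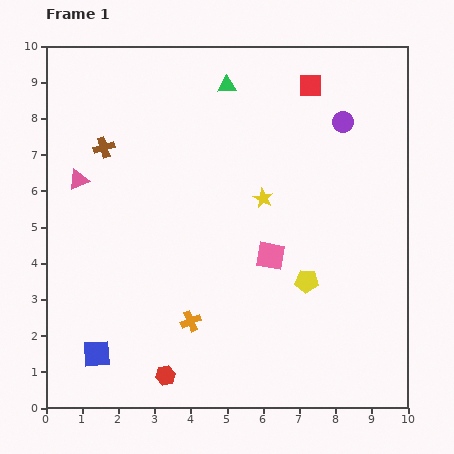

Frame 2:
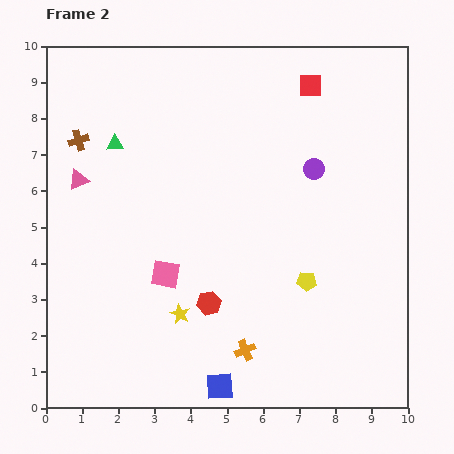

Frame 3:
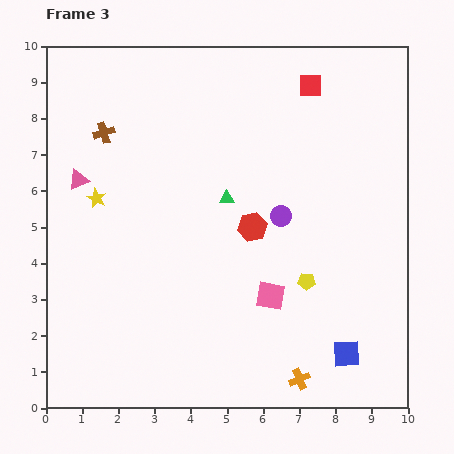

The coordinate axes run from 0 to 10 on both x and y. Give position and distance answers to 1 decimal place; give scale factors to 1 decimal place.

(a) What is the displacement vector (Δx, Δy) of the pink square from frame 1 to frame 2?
(-2.9, -0.5)

The pink square was at (6.2, 4.2) in frame 1 and (3.3, 3.7) in frame 2.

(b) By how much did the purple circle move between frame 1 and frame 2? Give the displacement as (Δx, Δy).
(-0.8, -1.3)

The purple circle was at (8.2, 7.9) in frame 1 and (7.4, 6.6) in frame 2.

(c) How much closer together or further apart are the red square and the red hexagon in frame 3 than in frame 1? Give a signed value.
-4.7

Distance in frame 1: 8.9. Distance in frame 3: 4.2.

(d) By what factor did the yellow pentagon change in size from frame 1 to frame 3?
0.8×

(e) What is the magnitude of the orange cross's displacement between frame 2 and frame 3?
1.7

The orange cross moved from (5.5, 1.6) to (7.0, 0.8), a distance of √(1.5² + 0.8²) ≈ 1.7.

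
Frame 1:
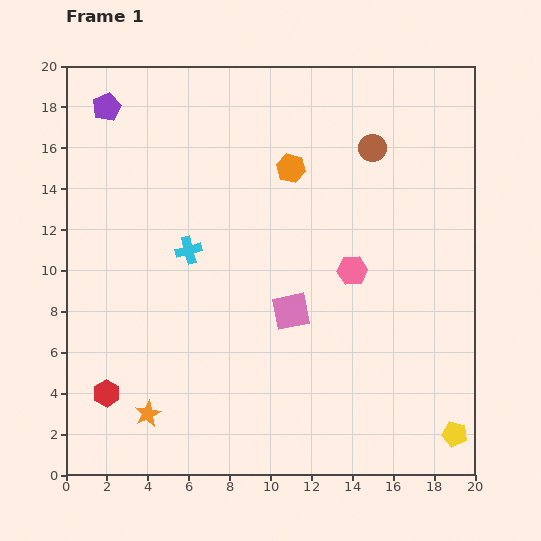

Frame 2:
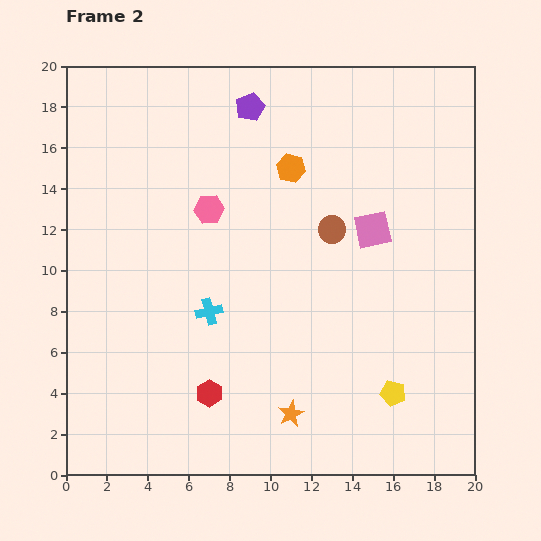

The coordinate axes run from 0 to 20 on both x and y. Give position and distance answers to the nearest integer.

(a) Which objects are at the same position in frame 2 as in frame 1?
the orange hexagon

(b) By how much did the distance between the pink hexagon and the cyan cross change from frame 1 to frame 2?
-3

Distance in frame 1: 8. Distance in frame 2: 5.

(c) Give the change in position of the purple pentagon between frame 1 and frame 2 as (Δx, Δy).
(7, 0)

The purple pentagon was at (2, 18) in frame 1 and (9, 18) in frame 2.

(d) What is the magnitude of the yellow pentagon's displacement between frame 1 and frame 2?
4

The yellow pentagon moved from (19, 2) to (16, 4), a distance of √(3² + 2²) ≈ 4.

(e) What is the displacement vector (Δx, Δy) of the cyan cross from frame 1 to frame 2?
(1, -3)

The cyan cross was at (6, 11) in frame 1 and (7, 8) in frame 2.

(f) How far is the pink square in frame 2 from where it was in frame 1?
6

The pink square moved from (11, 8) to (15, 12), a distance of √(4² + 4²) ≈ 6.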